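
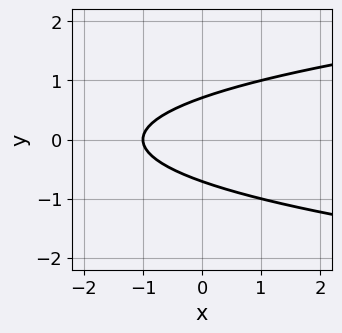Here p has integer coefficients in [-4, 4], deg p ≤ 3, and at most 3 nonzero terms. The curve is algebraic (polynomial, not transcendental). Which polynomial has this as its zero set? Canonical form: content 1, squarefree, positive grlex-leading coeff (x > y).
(a) deg p = 2. A generic line meets the curve in up to 2 points.
(b) Symmetries: it's symmetric under y → −y, forcing even powers of y.
(c) Checking where it meets the axes: one x-axis crossing is at x = -1.
(d) Solving for integer coefficients yields p as stated.

2*y^2 - x - 1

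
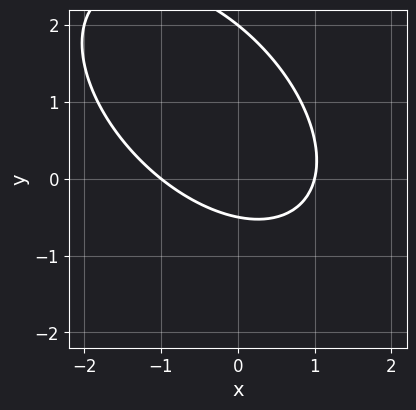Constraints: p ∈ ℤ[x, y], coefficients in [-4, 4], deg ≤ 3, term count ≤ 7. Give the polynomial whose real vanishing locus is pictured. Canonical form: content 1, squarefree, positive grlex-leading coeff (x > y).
First, deg p = 2. The shape is more complex than any degree-1 curve.
Next, against the integer gridlines: the x-axis gridline crossings are at x ∈ {-1, 1}; it meets the y-axis at y = 2 (among the integer gridlines).
Finally, matching integer coefficients to the picture gives p.

2*x^2 + 2*x*y + 2*y^2 - 3*y - 2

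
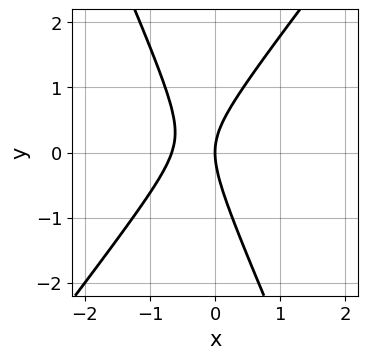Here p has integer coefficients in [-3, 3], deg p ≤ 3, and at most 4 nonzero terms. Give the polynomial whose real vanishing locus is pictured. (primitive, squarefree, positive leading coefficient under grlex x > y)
3*x^2 - x*y - y^2 + 2*x

First, deg p = 2.
Then, from the axis intercepts and sections: it meets the y-axis at y = 0 (among the integer gridlines); it meets the x-axis at x = 0 (among the integer gridlines).
Finally, fitting integer coefficients to these (and the overall shape) gives p.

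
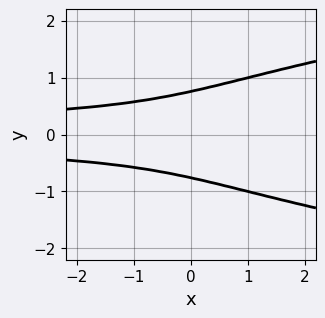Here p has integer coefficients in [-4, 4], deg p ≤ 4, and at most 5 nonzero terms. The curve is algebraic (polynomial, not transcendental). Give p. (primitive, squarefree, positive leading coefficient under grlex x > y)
3*y^4 - 2*x*y^2 - 1

(a) deg p = 4. A generic line meets the curve in up to 4 points.
(b) Symmetries: it's symmetric under y → −y, forcing even powers of y.
(c) From the visible intercepts: the curve avoids every integer x-axis point in the box.
(d) The integer polynomial consistent with all of this is the stated p.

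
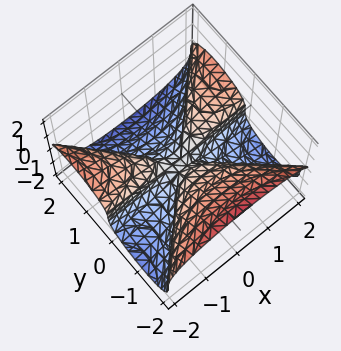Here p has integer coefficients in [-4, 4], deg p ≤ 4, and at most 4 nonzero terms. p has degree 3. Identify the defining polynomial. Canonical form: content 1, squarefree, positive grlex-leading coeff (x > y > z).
x^2*y - y^3 - 3*z^3

1. Degree: the shape is more complex than any degree-2 surface, so deg p = 3.
2. Observable constraints: one y-axis crossing is at y = 0; one z-axis crossing is at z = 0; the visible x-axis segment lies entirely on the surface.
3. Fitting integer coefficients to these (and the overall shape) gives p.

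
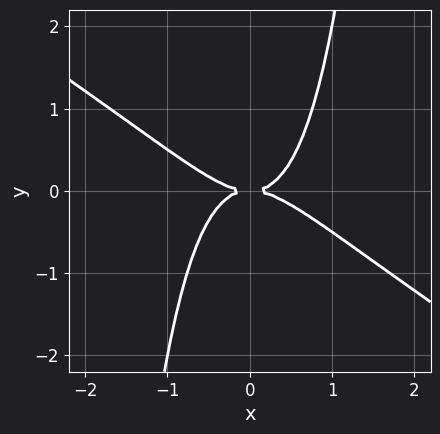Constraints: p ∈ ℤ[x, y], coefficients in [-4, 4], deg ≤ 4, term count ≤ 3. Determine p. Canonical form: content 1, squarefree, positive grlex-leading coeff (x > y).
2*x^4 + 3*x^3*y - 2*y^2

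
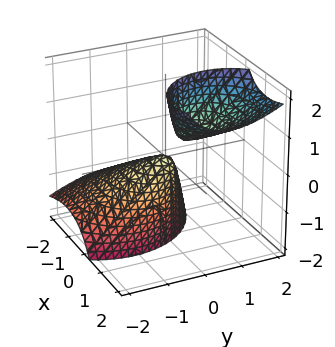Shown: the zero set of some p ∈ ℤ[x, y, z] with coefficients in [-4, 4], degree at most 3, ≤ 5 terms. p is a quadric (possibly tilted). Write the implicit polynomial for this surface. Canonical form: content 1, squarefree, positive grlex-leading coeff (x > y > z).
2*x^2 - 3*x*z + 2*y^2 - 2*y*z + z

First, I count 2 distinct pieces. They look like related sheets of one shape, so recover p as a whole.
Next, degree: no degree-1 surface has this shape, so deg p = 2.
Next, against the integer gridlines: it meets the z-axis at z = 0 (among the integer gridlines); it crosses the x-axis at the gridline x = 0; one y-axis crossing is at y = 0.
Finally, these observations pin down the coefficients.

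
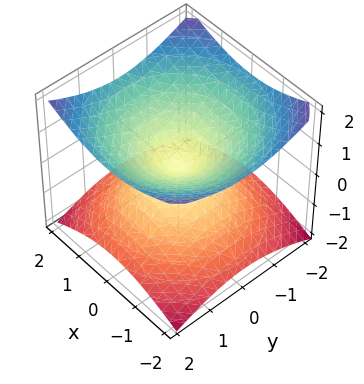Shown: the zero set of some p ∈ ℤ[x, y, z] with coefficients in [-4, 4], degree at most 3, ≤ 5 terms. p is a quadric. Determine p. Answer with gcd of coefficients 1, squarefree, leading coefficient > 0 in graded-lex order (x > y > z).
(a) Degree: two nappes meeting at a single point; a quadric, so deg p = 2.
(b) Symmetries: rotational symmetry about the z-axis ⇒ p depends on x, y only through x² + y²; it's symmetric under z → −z, forcing even powers of z.
(c) Against the integer gridlines: it meets the x-axis at x = 0 (among the integer gridlines); a circular section at z = -1 has radius between 1 and 2; one z-axis crossing is at z = 0.
(d) Solving for integer coefficients yields p as stated.

x^2 + y^2 - 2*z^2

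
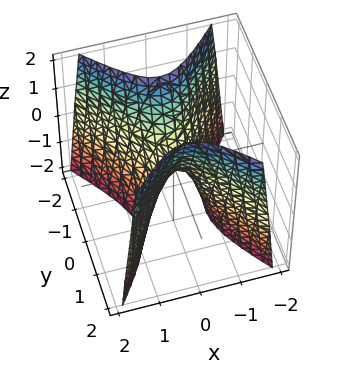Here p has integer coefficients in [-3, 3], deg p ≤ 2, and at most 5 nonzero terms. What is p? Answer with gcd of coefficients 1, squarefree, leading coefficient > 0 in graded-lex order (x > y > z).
3*x^2 - 2*y^2 + z

1. Degree: a hyperbolic paraboloid; a quadric, so deg p = 2.
2. Symmetries: the x ↦ −x reflection is a symmetry, so x appears only in even powers; it's symmetric under y → −y, forcing even powers of y.
3. Against the integer gridlines: it crosses the x-axis at the gridline x = 0; it crosses the z-axis at the gridline z = 0; one y-axis crossing is at y = 0.
4. Fitting integer coefficients to these (and the overall shape) gives p.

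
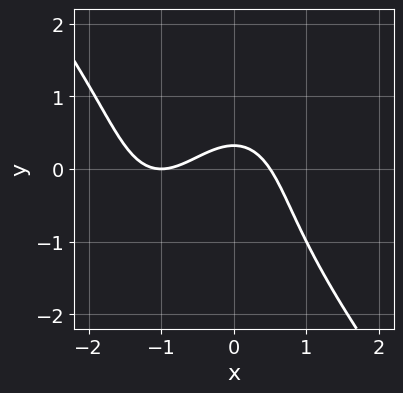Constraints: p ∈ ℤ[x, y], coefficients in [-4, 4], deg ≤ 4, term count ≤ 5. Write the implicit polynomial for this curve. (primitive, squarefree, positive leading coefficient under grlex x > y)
(a) The degree is 3 — the shape is more complex than any degree-2 curve.
(b) Against the integer gridlines: it meets the x-axis at x = -1 (among the integer gridlines).
(c) Fitting integer coefficients to these (and the overall shape) gives p.

2*x^3 + y^3 + 3*x^2 + 3*y - 1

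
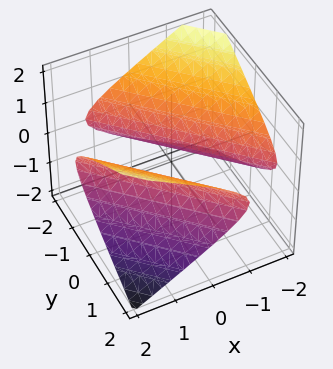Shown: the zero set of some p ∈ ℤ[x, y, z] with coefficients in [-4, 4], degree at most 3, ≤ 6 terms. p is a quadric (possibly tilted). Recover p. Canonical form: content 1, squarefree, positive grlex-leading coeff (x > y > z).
x^2 + 2*x*y + y^2 - 3*z^2 - 1

1. There are 2 components. Treating them together as one polynomial.
2. deg p = 2. A generic line meets the surface in up to 2 points.
3. From the axis intercepts and sections: among the integer gridlines, it crosses the x-axis at x ∈ {-1, 1}; it misses every integer gridline on the z-axis.
4. Fitting integer coefficients to these (and the overall shape) gives p. Check: (0, -1, 0) on the y-axis lies on the surface, and p(0, -1, 0) = 0. ✓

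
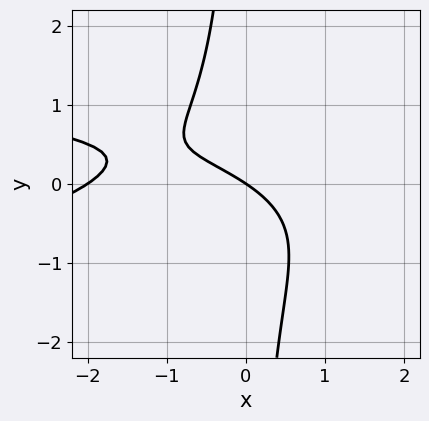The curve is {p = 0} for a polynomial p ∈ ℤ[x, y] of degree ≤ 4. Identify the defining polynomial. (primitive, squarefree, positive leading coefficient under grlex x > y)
3*x*y^2 + x^2 + 2*x + 3*y

(a) The degree is 3 — the shape is more complex than any degree-2 curve.
(b) Checking where it meets the axes: it meets the y-axis at y = 0 (among the integer gridlines); among the integer gridlines, it crosses the x-axis at x ∈ {-2, 0}.
(c) These observations pin down the coefficients.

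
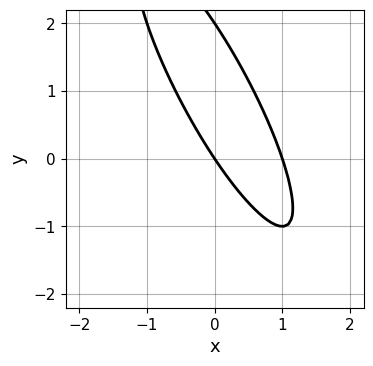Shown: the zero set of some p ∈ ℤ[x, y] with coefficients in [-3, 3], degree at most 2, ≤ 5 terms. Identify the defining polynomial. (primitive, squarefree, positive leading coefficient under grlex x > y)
3*x^2 + 3*x*y + y^2 - 3*x - 2*y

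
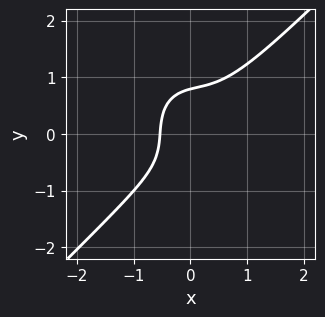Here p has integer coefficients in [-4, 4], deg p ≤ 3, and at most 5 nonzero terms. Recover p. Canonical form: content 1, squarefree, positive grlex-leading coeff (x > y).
3*x^3 - x^2*y - 2*y^3 + x + 1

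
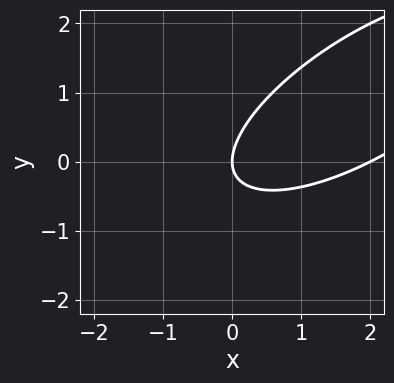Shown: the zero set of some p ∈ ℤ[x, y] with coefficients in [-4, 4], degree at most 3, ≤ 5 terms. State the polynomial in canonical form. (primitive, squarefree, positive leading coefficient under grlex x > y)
x^2 - 2*x*y + 2*y^2 - 2*x

The degree is 2 — a generic line meets the curve in up to 2 points.
From the axis intercepts and sections: the x-axis gridline crossings are at x ∈ {0, 2}; it crosses the y-axis at the gridline y = 0.
Together with the visible shape, these determine p as stated.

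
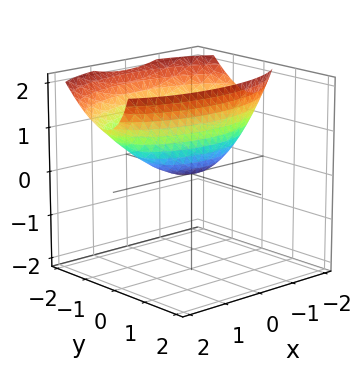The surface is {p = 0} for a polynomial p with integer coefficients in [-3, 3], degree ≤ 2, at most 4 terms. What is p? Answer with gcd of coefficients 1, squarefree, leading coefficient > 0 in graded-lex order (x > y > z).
x^2 + 3*y^2 + 2*y*z - 3*z

1. Degree: no degree-1 surface has this shape, so deg p = 2.
2. Observable constraints: one x-axis crossing is at x = 0; it crosses the y-axis at the gridline y = 0; it crosses the z-axis at the gridline z = 0.
3. Putting this together gives p.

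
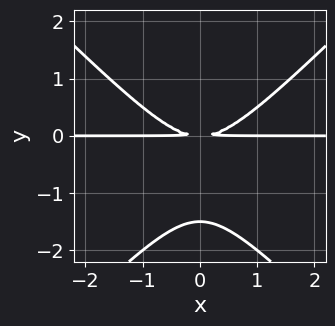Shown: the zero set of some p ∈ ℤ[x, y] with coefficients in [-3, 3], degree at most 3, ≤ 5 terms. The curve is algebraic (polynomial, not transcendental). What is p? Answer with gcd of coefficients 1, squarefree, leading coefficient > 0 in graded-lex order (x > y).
2*x^2*y - 2*y^3 - 3*y^2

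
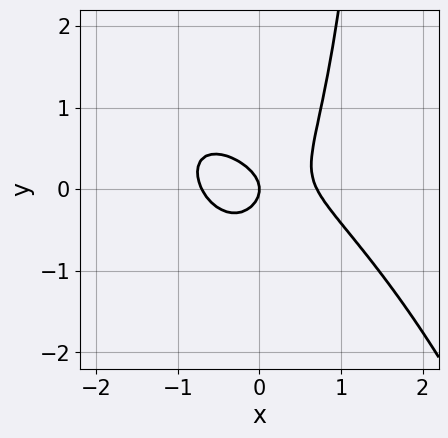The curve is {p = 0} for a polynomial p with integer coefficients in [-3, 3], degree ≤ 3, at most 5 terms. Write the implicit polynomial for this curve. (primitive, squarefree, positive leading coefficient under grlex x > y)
First, degree: the shape is more complex than any degree-2 curve, so deg p = 3.
Then, against the integer gridlines: it meets the y-axis at y = 0 (among the integer gridlines); it crosses the x-axis at the gridline x = 0.
Finally, solving for integer coefficients yields p as stated.

2*x^3 + 2*x^2*y + x*y^2 - 2*y^2 - x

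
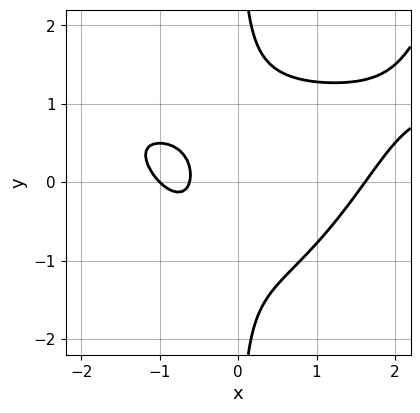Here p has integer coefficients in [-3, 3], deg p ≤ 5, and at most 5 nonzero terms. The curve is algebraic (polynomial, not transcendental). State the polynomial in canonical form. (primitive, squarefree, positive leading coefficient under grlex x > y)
x^3*y - x^3 - 2*x*y^2 + 2*x + 1

1. The degree is 4 — a generic line meets the curve in up to 4 points.
2. Against the integer gridlines: it meets the x-axis at x = -1 (among the integer gridlines); the curve avoids every integer y-axis point in the box.
3. Together with the visible shape, these determine p as stated.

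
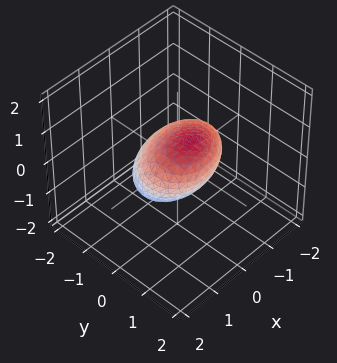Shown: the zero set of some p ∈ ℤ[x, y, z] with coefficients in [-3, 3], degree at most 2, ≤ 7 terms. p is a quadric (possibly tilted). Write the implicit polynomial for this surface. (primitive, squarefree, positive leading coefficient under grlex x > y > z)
(a) deg p = 2. The shape is more complex than any degree-1 surface.
(b) Against the integer gridlines: among the integer gridlines, it crosses the z-axis at z ∈ {-1, 1}; among the integer gridlines, it crosses the y-axis at y ∈ {-1, 1}.
(c) Putting this together gives p.

2*x^2 - x*y + 3*y^2 - 3*y*z + 3*z^2 - 3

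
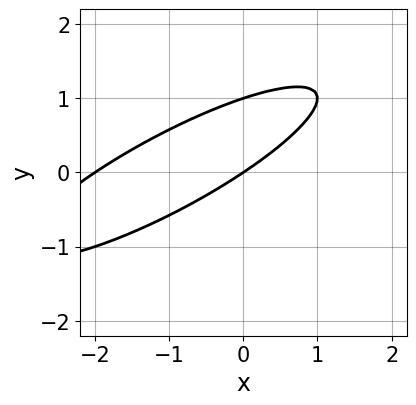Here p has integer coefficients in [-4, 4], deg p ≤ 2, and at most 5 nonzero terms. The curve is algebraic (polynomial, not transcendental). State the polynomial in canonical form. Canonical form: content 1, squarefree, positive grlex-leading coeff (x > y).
x^2 - 3*x*y + 3*y^2 + 2*x - 3*y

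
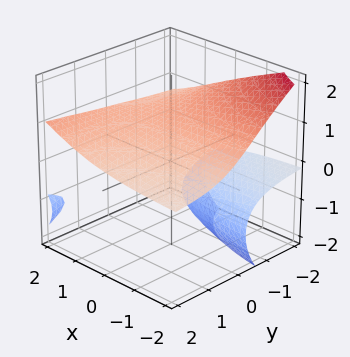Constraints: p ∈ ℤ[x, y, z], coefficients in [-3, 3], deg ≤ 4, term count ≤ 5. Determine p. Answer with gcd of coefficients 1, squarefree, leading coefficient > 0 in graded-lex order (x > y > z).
2*x*y*z - 2*z^3 - 3*y*z - 3*z^2 + 3

(a) The picture has 3 separate pieces. They look like related sheets of one shape, so recover p as a whole.
(b) The degree is 3 — a generic line meets the surface in up to 3 points.
(c) Reading off the gridlines: the surface avoids every integer y-axis point in the box; it misses every integer gridline on the x-axis.
(d) Fitting integer coefficients to these (and the overall shape) gives p.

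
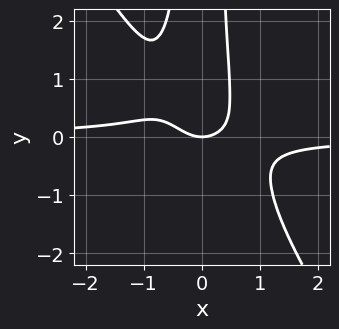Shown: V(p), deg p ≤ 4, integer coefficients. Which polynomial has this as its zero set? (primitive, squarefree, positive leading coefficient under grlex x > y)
3*x^3*y + 2*x^2*y^2 + x^2 - y

deg p = 4. A generic line meets the curve in up to 4 points.
From the visible intercepts: it crosses the x-axis at the gridline x = 0; one y-axis crossing is at y = 0.
Assembling these constraints gives the stated polynomial.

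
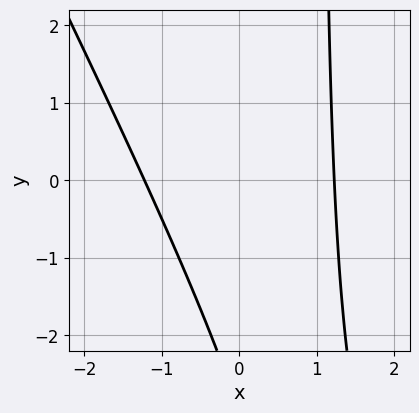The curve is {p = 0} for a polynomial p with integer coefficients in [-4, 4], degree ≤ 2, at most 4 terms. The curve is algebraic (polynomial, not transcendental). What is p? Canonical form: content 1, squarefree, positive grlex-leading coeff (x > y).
2*x^2 + x*y - y - 3

(a) deg p = 2. No degree-1 curve has this shape.
(b) Checking where it meets the axes: no y-intercept at any integer in the box.
(c) These observations pin down the coefficients.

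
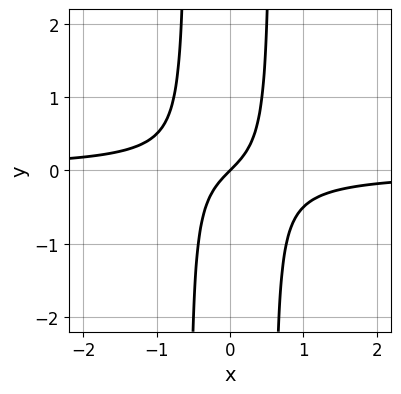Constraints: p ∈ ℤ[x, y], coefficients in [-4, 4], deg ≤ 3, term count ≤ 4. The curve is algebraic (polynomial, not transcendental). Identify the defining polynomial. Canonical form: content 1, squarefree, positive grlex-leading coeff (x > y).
3*x^2*y + x - y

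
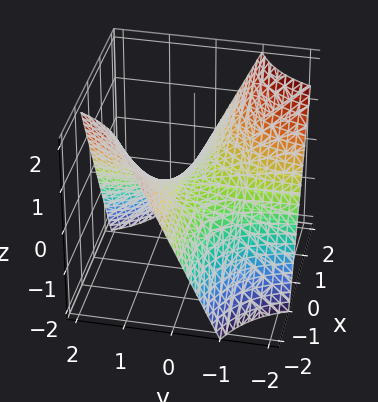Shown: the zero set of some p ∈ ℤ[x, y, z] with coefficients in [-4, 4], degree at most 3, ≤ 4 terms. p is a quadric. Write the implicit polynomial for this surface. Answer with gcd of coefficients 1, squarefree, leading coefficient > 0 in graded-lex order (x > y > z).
x*y + z

First, the degree is 2 — a hyperbolic paraboloid; a quadric.
Then, from the axis intercepts and sections: one z-axis crossing is at z = 0; the visible x-axis segment lies entirely on the surface; every point of the y-axis in the box is on the surface.
Finally, putting this together gives p.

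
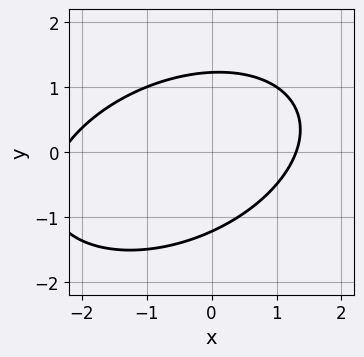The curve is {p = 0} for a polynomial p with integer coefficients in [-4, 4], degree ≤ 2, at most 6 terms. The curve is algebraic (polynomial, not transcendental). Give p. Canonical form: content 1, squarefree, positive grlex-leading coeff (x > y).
Degree: the shape is more complex than any degree-1 curve, so deg p = 2.
Matching integer coefficients to the picture gives p.

x^2 - x*y + 2*y^2 + x - 3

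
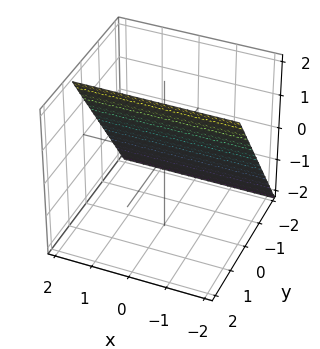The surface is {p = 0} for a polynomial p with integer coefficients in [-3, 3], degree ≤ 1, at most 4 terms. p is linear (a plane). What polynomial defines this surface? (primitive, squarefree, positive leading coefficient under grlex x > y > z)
3*y - 2*z + 2

1. The degree is 1 — the surface is flat (a plane).
2. Observable constraints: it misses every integer gridline on the x-axis; it crosses the z-axis at the gridline z = 1.
3. Solving for integer coefficients yields p as stated.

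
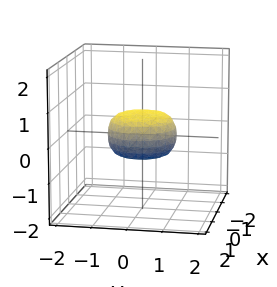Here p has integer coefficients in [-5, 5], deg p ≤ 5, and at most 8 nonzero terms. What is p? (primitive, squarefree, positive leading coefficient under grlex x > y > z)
First, the degree is 4 — a generic line meets the surface in up to 4 points.
Next, symmetries: rotational symmetry about the z-axis ⇒ p depends on x, y only through x² + y².
Then, reading off the gridlines: among the integer gridlines, it crosses the x-axis at x ∈ {-1, 1}; the y-axis gridline crossings are at y ∈ {-1, 1}; a circular section at z = 0 has radius exactly 1.
Finally, putting this together gives p.

2*x^4 + 4*x^2*y^2 + 2*y^4 - x^2 - y^2 + 3*z^2 - 1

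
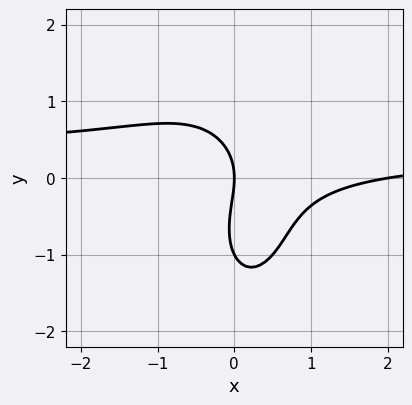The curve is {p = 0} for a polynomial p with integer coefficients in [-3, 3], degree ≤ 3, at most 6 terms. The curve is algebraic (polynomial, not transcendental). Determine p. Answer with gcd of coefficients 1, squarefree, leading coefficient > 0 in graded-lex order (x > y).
3*x^2*y + y^3 - x^2 + y^2 + 2*x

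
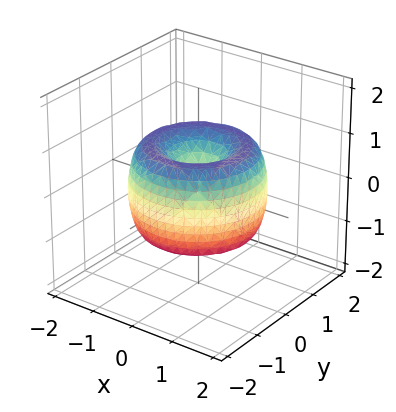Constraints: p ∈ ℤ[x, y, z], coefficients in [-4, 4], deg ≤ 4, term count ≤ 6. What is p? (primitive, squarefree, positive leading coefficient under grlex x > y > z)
First, degree: a generic line meets the surface in up to 4 points, so deg p = 4.
Then, symmetries: rotational symmetry about the z-axis ⇒ p depends on x, y only through x² + y².
Then, against the integer gridlines: a circular section at z = 0 has radius between 1 and 2; it crosses the y-axis at the gridline y = 0; one x-axis crossing is at x = 0.
Finally, the integer polynomial consistent with all of this is the stated p.

x^4 + 2*x^2*y^2 + y^4 - 2*x^2 - 2*y^2 + z^2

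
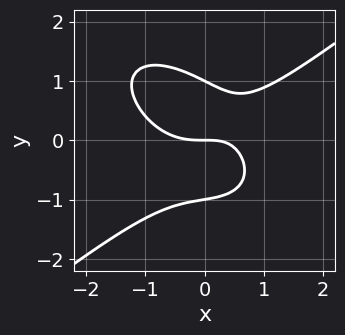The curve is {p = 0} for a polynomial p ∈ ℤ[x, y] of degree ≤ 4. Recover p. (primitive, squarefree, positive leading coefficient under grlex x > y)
First, the degree is 3 — no degree-2 curve has this shape.
Next, from the axis intercepts and sections: it crosses the x-axis at the gridline x = 0; among the integer gridlines, it crosses the y-axis at y ∈ {-1, 0, 1}.
Finally, the integer polynomial consistent with all of this is the stated p.

2*x^3 - x*y^2 - 3*y^3 - 2*x*y + 3*y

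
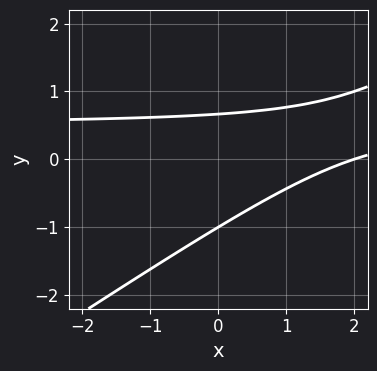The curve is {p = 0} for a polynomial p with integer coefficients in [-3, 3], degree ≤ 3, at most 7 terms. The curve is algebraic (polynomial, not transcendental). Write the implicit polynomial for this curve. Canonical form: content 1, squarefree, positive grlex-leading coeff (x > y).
1. The degree is 2 — no degree-1 curve has this shape.
2. Checking where it meets the axes: it meets the x-axis at x = 2 (among the integer gridlines); one y-axis crossing is at y = -1.
3. Matching integer coefficients to the picture gives p.

2*x*y - 3*y^2 - x - y + 2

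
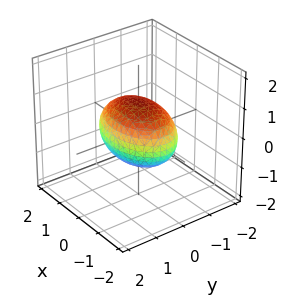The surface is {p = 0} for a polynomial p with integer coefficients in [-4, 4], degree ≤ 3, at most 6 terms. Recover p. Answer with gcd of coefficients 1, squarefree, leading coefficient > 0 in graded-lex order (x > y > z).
x^2 + 2*y^2 + 2*z^2 - 2

1. The degree is 2 — a closed, bounded, convex surface; a quadric.
2. Symmetries: the z ↦ −z reflection is a symmetry, so z appears only in even powers; it's symmetric under x → −x, forcing even powers of x; the y ↦ −y reflection is a symmetry, so y appears only in even powers.
3. Reading off the gridlines: the y-axis gridline crossings are at y ∈ {-1, 1}; among the integer gridlines, it crosses the z-axis at z ∈ {-1, 1}.
4. The integer polynomial consistent with all of this is the stated p.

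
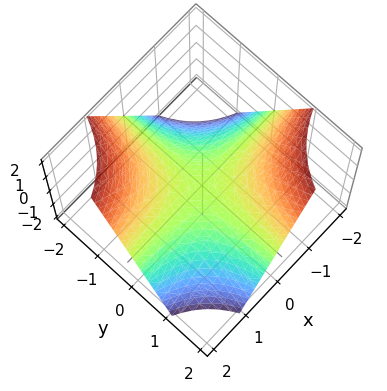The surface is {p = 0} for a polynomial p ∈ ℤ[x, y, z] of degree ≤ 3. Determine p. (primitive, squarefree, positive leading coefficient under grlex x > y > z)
First, deg p = 2.
Next, checking where it meets the axes: every point of the x-axis in the box is on the surface; it meets the z-axis at z = 0 (among the integer gridlines).
Finally, matching integer coefficients to the picture gives p.

x*y + z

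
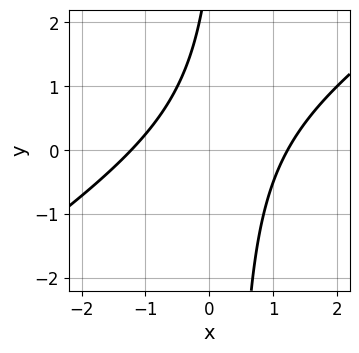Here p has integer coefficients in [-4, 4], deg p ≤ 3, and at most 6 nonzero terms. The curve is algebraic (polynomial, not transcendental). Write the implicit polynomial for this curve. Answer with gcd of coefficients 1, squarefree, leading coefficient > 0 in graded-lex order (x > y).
Degree: the shape is more complex than any degree-1 curve, so deg p = 2.
From the visible intercepts: the curve avoids every integer y-axis point in the box.
Putting this together gives p.

2*x^2 - 3*x*y + y - 3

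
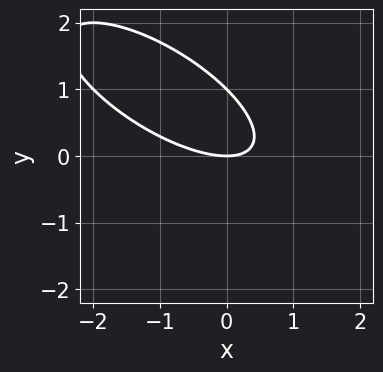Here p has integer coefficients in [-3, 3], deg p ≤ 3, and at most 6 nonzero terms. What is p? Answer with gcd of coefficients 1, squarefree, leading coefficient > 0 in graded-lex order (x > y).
1. Degree: no degree-1 curve has this shape, so deg p = 2.
2. Reading off the gridlines: it meets the x-axis at x = 0 (among the integer gridlines); among the integer gridlines, it crosses the y-axis at y ∈ {0, 1}.
3. Assembling these constraints gives the stated polynomial.

x^2 + 2*x*y + 2*y^2 - 2*y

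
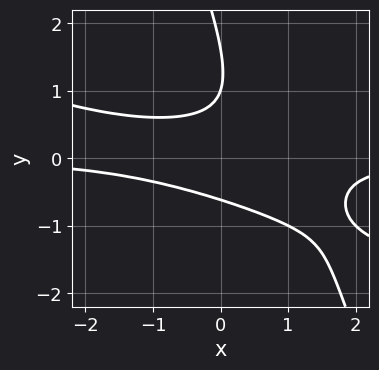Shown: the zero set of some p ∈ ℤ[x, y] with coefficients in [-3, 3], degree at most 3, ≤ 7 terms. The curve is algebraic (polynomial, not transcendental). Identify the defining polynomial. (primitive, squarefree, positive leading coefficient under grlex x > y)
First, the degree is 3 — a generic line meets the curve in up to 3 points.
Then, reading off the gridlines: no x-intercept at any integer in the box; it meets the y-axis at y = 1 (among the integer gridlines).
Finally, assembling these constraints gives the stated polynomial.

x^2*y + 3*x*y^2 + y^3 - 2*y^2 + 1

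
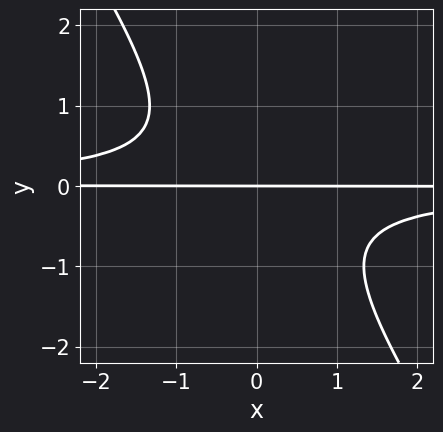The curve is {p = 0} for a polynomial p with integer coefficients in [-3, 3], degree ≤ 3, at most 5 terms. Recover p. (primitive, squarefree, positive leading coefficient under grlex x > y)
3*x*y^2 + 2*y^3 + 2*y

First, degree: the shape is more complex than any degree-2 curve, so deg p = 3.
Then, from the visible intercepts: it crosses the y-axis at the gridline y = 0; every point of the x-axis in the box is on the curve.
Finally, these observations pin down the coefficients.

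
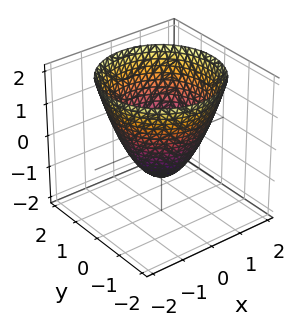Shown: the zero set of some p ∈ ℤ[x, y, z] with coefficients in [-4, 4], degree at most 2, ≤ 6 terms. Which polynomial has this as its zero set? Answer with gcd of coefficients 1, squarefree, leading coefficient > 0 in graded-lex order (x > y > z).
First, deg p = 2. A generic line meets the surface in up to 2 points.
Next, symmetries: rotational symmetry about the z-axis ⇒ p depends on x, y only through x² + y².
Then, against the integer gridlines: it meets the z-axis at z = -1 (among the integer gridlines); a circular section at z = 1 has radius between 1 and 2.
Finally, putting this together gives p. Check: (1, 0, 0) on the x-axis lies on the surface, and p(1, 0, 0) = 0. ✓

x^2 + y^2 - z - 1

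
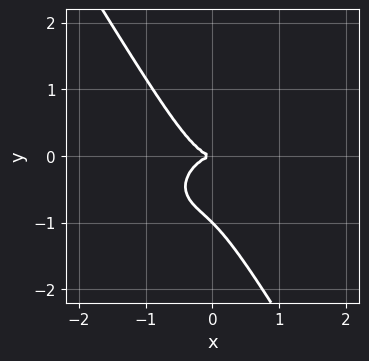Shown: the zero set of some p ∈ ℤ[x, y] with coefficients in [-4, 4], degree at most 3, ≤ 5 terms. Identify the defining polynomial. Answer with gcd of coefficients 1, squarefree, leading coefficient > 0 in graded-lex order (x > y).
2*x^3 - x^2*y + 2*x*y^2 + 2*y^3 + 2*y^2

(a) The degree is 3 — no degree-2 curve has this shape.
(b) From the visible intercepts: among the integer gridlines, it crosses the y-axis at y ∈ {-1, 0}; it crosses the x-axis at the gridline x = 0.
(c) Matching integer coefficients to the picture gives p.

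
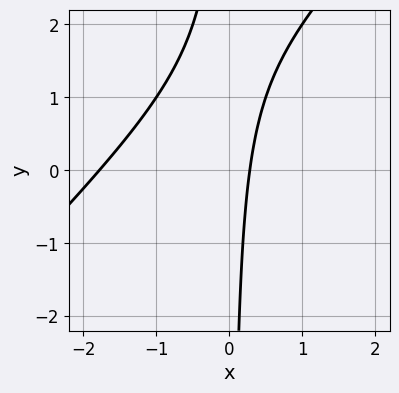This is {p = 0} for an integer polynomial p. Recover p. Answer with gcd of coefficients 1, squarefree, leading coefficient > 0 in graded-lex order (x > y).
deg p = 2. No degree-1 curve has this shape.
Checking where it meets the axes: it misses every integer gridline on the y-axis.
Matching integer coefficients to the picture gives p.

2*x^2 - 2*x*y + 3*x - 1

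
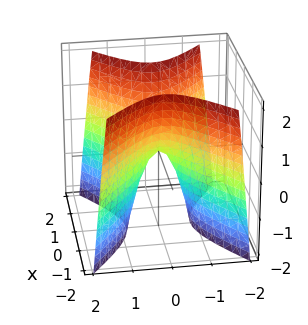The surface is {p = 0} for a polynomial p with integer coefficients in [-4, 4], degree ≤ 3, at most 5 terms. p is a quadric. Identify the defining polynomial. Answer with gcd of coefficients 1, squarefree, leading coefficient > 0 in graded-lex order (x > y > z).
1. The degree is 2 — a hyperbolic paraboloid; a quadric.
2. Symmetries: the x ↦ −x reflection is a symmetry, so x appears only in even powers; the y ↦ −y reflection is a symmetry, so y appears only in even powers.
3. From the axis intercepts and sections: it meets the z-axis at z = 0 (among the integer gridlines); it crosses the y-axis at the gridline y = 0; one x-axis crossing is at x = 0.
4. Solving for integer coefficients yields p as stated.

2*x^2 - 3*y^2 - z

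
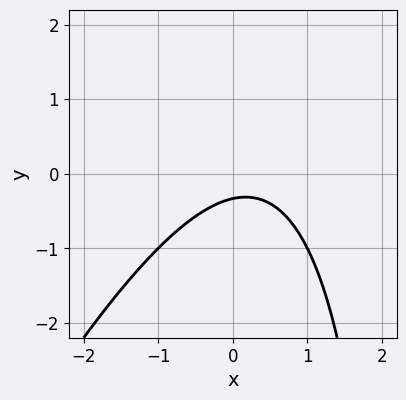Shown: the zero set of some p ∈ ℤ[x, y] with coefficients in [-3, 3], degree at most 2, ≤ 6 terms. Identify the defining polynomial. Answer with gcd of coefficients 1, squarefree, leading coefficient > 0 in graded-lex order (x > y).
2*x^2 - x*y - x + 3*y + 1

(a) Degree: a generic line meets the curve in up to 2 points, so deg p = 2.
(b) From the axis intercepts and sections: no x-intercept at any integer in the box.
(c) Matching integer coefficients to the picture gives p.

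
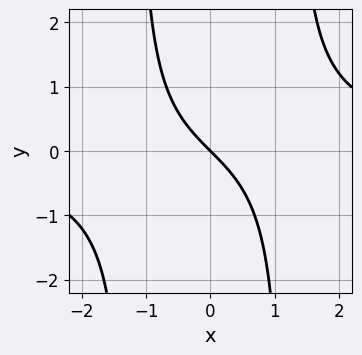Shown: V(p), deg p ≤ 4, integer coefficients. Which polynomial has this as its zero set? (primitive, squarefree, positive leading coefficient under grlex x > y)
Degree: the shape is more complex than any degree-2 curve, so deg p = 3.
Checking where it meets the axes: one x-axis crossing is at x = 0; one y-axis crossing is at y = 0.
Fitting integer coefficients to these (and the overall shape) gives p.

2*x^2*y - 3*x - 3*y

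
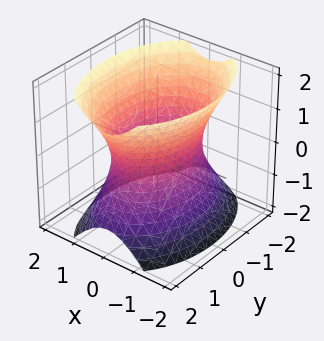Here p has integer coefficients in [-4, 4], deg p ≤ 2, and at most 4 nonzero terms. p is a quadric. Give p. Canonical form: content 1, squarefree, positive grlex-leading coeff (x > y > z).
deg p = 2. An hourglass — one-sheet hyperboloid; a quadric.
Symmetries: mirror symmetry x ↦ −x ⇒ only even powers of x; it's symmetric under y → −y, forcing even powers of y; the z ↦ −z reflection is a symmetry, so z appears only in even powers.
Reading off the gridlines: it misses every integer gridline on the z-axis; the x-axis gridline crossings are at x ∈ {-1, 1}.
The integer polynomial consistent with all of this is the stated p.

2*x^2 + y^2 - z^2 - 2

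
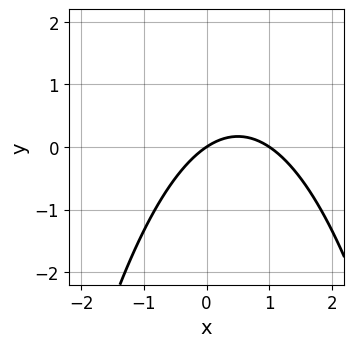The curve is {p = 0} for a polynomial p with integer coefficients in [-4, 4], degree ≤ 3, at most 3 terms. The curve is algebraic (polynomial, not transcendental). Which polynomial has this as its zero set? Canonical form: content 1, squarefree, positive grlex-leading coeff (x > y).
2*x^2 - 2*x + 3*y

The degree is 2 — no degree-1 curve has this shape.
From the visible intercepts: it meets the y-axis at y = 0 (among the integer gridlines); the x-axis gridline crossings are at x ∈ {0, 1}.
The integer polynomial consistent with all of this is the stated p.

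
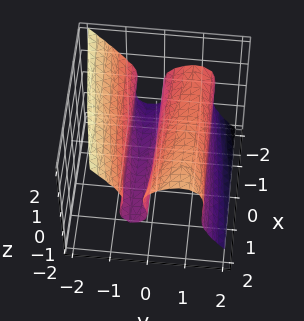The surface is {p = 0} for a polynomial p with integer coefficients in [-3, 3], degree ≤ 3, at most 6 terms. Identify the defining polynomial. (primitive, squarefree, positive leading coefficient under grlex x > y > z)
x*z^2 - 3*y^3 - 2*z^3 + 2*y^2 + 3*y

deg p = 3. The shape is more complex than any degree-2 surface.
From the visible intercepts: every point of the x-axis in the box is on the surface; it meets the y-axis at y = 0 (among the integer gridlines); it crosses the z-axis at the gridline z = 0.
The integer polynomial consistent with all of this is the stated p.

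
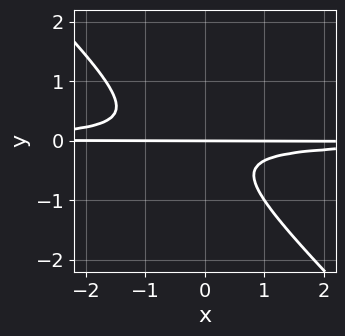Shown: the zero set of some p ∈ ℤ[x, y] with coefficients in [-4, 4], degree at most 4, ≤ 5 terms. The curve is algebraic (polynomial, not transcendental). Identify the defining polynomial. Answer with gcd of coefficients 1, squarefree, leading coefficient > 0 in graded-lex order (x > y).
First, deg p = 3.
Next, against the integer gridlines: it meets the y-axis at y = 0 (among the integer gridlines); the visible x-axis segment lies entirely on the curve.
Finally, assembling these constraints gives the stated polynomial.

3*x*y^2 + 3*y^3 + y^2 + y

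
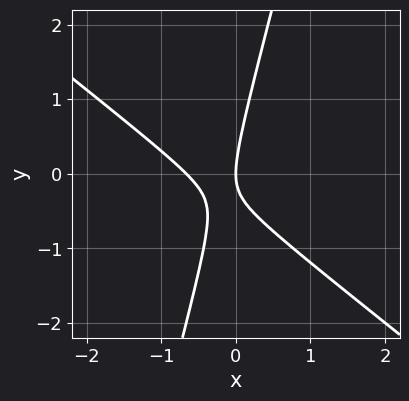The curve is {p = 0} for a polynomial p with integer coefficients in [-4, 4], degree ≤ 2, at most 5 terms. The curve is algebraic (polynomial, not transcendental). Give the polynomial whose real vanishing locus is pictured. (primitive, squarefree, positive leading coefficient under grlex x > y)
(a) The degree is 2 — a generic line meets the curve in up to 2 points.
(b) Against the integer gridlines: it crosses the y-axis at the gridline y = 0; it crosses the x-axis at the gridline x = 0.
(c) Together with the visible shape, these determine p as stated.

3*x^2 + 3*x*y - y^2 + 2*x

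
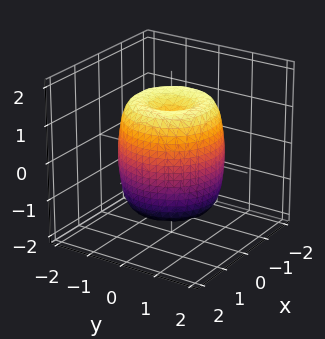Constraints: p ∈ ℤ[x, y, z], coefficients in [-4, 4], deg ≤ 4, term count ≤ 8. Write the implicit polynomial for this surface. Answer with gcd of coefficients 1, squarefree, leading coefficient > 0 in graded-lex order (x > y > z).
1. deg p = 4. The shape is more complex than any degree-3 surface.
2. Symmetries: rotational symmetry about the z-axis ⇒ p depends on x, y only through x² + y².
3. From the visible intercepts: a circular section at z = 0 has radius between 1 and 2; the z-axis gridline crossings are at z ∈ {-1, 1}.
4. Solving for integer coefficients yields p as stated.

2*x^4 + 4*x^2*y^2 + 2*y^4 - 3*x^2 - 3*y^2 + z^2 - 1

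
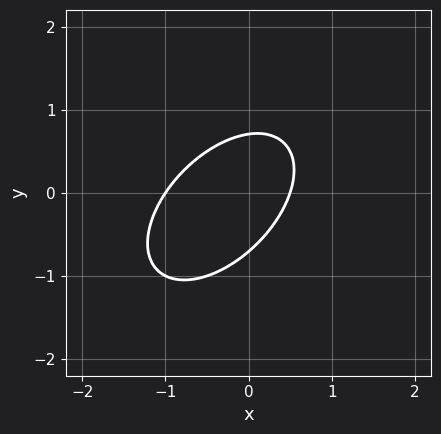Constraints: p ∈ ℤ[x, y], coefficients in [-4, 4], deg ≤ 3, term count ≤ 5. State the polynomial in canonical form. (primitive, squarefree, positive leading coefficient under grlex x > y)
First, deg p = 2. A generic line meets the curve in up to 2 points.
Next, from the axis intercepts and sections: one x-axis crossing is at x = -1.
Finally, the integer polynomial consistent with all of this is the stated p.

2*x^2 - 2*x*y + 2*y^2 + x - 1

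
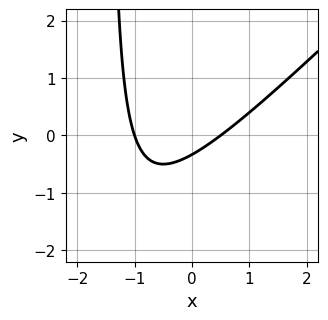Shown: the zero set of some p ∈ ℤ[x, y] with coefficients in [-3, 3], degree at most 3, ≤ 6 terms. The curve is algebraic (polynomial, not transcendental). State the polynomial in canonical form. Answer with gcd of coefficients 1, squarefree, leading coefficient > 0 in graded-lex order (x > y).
First, the degree is 2 — a generic line meets the curve in up to 2 points.
Next, checking where it meets the axes: one x-axis crossing is at x = -1.
Finally, assembling these constraints gives the stated polynomial.

2*x^2 - 2*x*y + x - 3*y - 1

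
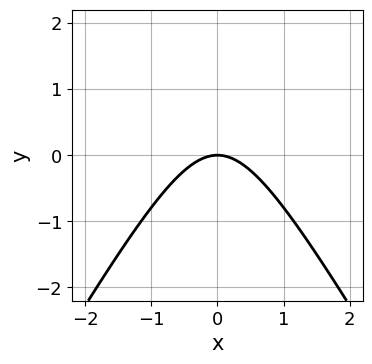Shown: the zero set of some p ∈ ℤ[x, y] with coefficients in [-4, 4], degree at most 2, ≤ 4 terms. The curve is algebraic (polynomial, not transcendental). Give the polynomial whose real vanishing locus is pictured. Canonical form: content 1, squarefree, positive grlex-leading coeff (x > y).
(a) The degree is 2 — no degree-1 curve has this shape.
(b) Symmetries: it's symmetric under x → −x, forcing even powers of x.
(c) Checking where it meets the axes: it meets the y-axis at y = 0 (among the integer gridlines); one x-axis crossing is at x = 0.
(d) Matching integer coefficients to the picture gives p.

3*x^2 - y^2 + 3*y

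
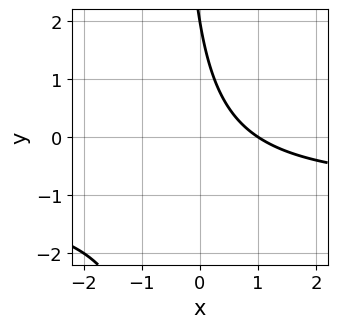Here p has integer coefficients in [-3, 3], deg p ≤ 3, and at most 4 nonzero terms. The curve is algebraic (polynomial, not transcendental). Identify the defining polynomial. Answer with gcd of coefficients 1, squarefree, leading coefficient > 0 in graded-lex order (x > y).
Degree: the shape is more complex than any degree-1 curve, so deg p = 2.
Against the integer gridlines: it meets the x-axis at x = 1 (among the integer gridlines); it meets the y-axis at y = 2 (among the integer gridlines).
Together with the visible shape, these determine p as stated.

2*x*y + 2*x + y - 2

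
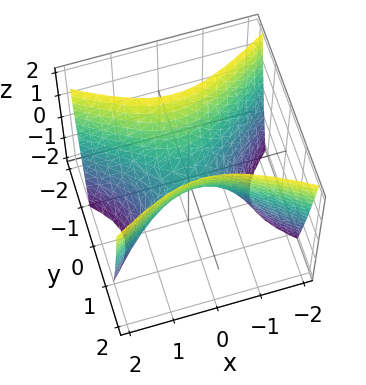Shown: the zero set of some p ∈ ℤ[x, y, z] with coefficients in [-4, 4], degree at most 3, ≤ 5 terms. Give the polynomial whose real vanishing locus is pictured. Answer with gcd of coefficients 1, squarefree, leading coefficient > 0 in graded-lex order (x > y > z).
(a) deg p = 2. A saddle surface; a quadric.
(b) Symmetries: mirror symmetry x ↦ −x ⇒ only even powers of x; it's symmetric under y → −y, forcing even powers of y.
(c) From the visible intercepts: one y-axis crossing is at y = 0; one z-axis crossing is at z = 0.
(d) The integer polynomial consistent with all of this is the stated p.

x^2 - 2*y^2 + z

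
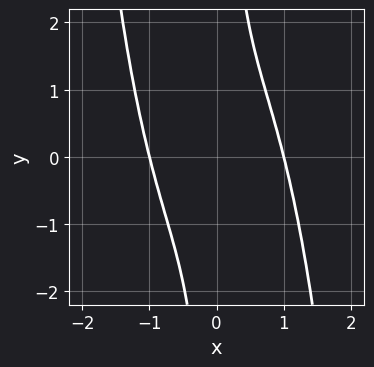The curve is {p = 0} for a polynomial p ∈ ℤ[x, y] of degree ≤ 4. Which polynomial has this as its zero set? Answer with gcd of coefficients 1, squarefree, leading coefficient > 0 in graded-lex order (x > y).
Degree: a generic line meets the curve in up to 4 points, so deg p = 4.
Checking where it meets the axes: the curve avoids every integer y-axis point in the box; the x-axis gridline crossings are at x ∈ {-1, 1}.
Together with the visible shape, these determine p as stated.

x^4 + x*y - 1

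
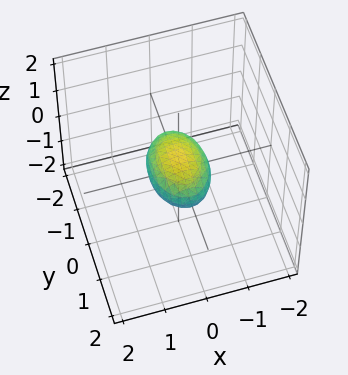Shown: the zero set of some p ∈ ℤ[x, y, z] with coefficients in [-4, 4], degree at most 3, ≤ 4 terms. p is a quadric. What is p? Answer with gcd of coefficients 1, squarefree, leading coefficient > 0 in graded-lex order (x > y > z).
2*x^2 + y^2 + 3*z^2 - 1

(a) deg p = 2. A closed, bounded, convex surface; a quadric.
(b) Symmetries: mirror symmetry x ↦ −x ⇒ only even powers of x; it's symmetric under y → −y, forcing even powers of y; it's symmetric under z → −z, forcing even powers of z.
(c) Reading off the gridlines: the y-axis gridline crossings are at y ∈ {-1, 1}.
(d) Assembling these constraints gives the stated polynomial.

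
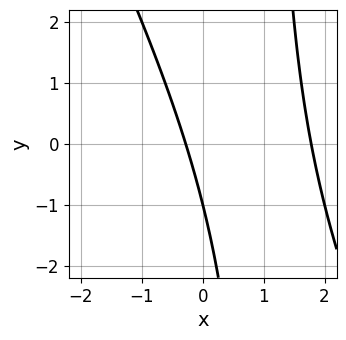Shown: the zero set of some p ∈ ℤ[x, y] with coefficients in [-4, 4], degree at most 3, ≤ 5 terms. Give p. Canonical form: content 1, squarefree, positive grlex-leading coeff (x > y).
deg p = 2. No degree-1 curve has this shape.
Reading off the gridlines: it meets the y-axis at y = -1 (among the integer gridlines).
Together with the visible shape, these determine p as stated.

2*x^2 + x*y - 3*x - y - 1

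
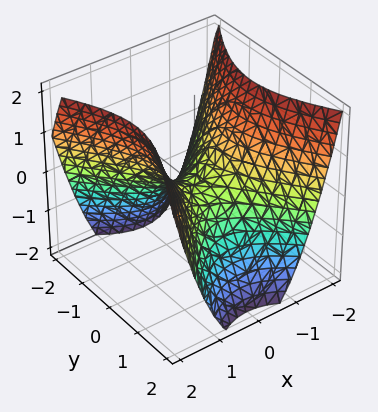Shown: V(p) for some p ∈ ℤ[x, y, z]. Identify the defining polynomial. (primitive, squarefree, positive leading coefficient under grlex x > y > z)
3*x^2 - 2*y^2 - 3*z

1. Degree: a saddle surface; a quadric, so deg p = 2.
2. Symmetries: mirror symmetry x ↦ −x ⇒ only even powers of x; the y ↦ −y reflection is a symmetry, so y appears only in even powers.
3. Observable constraints: one x-axis crossing is at x = 0; it crosses the y-axis at the gridline y = 0; it crosses the z-axis at the gridline z = 0.
4. These observations pin down the coefficients.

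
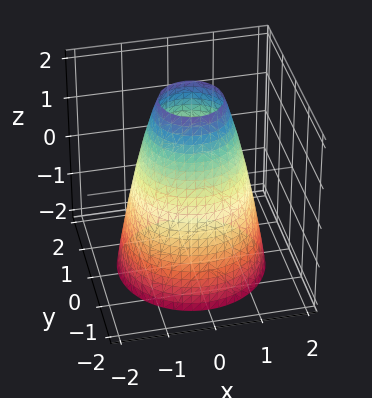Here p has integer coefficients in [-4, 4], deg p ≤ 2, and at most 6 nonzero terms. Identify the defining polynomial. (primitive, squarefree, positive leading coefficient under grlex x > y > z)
2*x^2 + 2*y^2 + z - 3

First, degree: a generic line meets the surface in up to 2 points, so deg p = 2.
Next, symmetries: the z-axis is an axis of rotation, so x and y enter only as x² + y².
Then, against the integer gridlines: a circular section at z = 2 has radius between 0 and 1; the surface avoids every integer z-axis point in the box.
Finally, together with the visible shape, these determine p as stated.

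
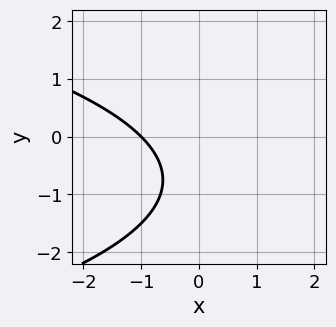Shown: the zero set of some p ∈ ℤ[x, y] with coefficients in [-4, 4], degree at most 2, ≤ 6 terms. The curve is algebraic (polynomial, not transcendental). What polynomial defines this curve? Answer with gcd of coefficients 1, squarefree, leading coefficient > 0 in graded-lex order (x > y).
2*y^2 + 3*x + 3*y + 3

deg p = 2. No degree-1 curve has this shape.
Checking where it meets the axes: the curve avoids every integer y-axis point in the box; it meets the x-axis at x = -1 (among the integer gridlines).
Fitting integer coefficients to these (and the overall shape) gives p.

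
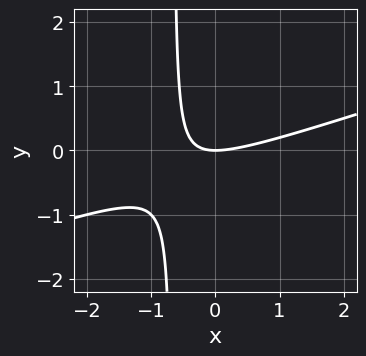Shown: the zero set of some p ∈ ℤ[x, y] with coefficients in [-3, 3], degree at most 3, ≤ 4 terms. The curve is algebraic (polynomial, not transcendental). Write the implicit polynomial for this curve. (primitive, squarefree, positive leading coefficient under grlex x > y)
(a) Degree: the shape is more complex than any degree-1 curve, so deg p = 2.
(b) From the visible intercepts: it crosses the x-axis at the gridline x = 0; it meets the y-axis at y = 0 (among the integer gridlines).
(c) Assembling these constraints gives the stated polynomial.

x^2 - 3*x*y - 2*y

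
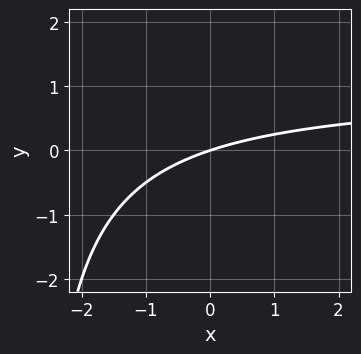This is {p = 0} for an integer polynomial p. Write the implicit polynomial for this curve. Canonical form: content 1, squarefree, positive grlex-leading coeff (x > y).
x*y - x + 3*y

The degree is 2 — the shape is more complex than any degree-1 curve.
Observable constraints: one y-axis crossing is at y = 0; it crosses the x-axis at the gridline x = 0.
These observations pin down the coefficients.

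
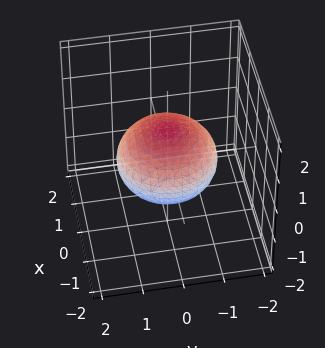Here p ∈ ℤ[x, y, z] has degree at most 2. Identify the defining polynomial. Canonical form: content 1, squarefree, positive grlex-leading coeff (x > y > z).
(a) deg p = 2. Bounded and convex; a quadric.
(b) Symmetries: rotational symmetry about the z-axis ⇒ p depends on x, y only through x² + y²; it's symmetric under z → −z, forcing even powers of z.
(c) Against the integer gridlines: among the integer gridlines, it crosses the z-axis at z ∈ {-1, 1}; a circular section at z = 0 has radius between 1 and 2.
(d) Putting this together gives p.

2*x^2 + 2*y^2 + 3*z^2 - 3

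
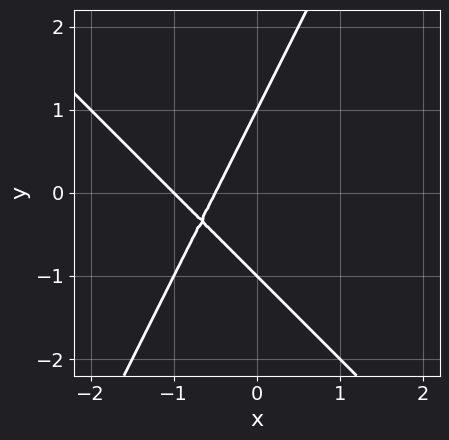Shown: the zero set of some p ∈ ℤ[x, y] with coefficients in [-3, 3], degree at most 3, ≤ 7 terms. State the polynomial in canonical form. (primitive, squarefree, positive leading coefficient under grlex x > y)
(a) Degree: a generic line meets the curve in up to 2 points, so deg p = 2.
(b) Reading off the gridlines: it meets the x-axis at x = -1 (among the integer gridlines); the y-axis gridline crossings are at y ∈ {-1, 1}.
(c) Assembling these constraints gives the stated polynomial.

2*x^2 + x*y - y^2 + 3*x + 1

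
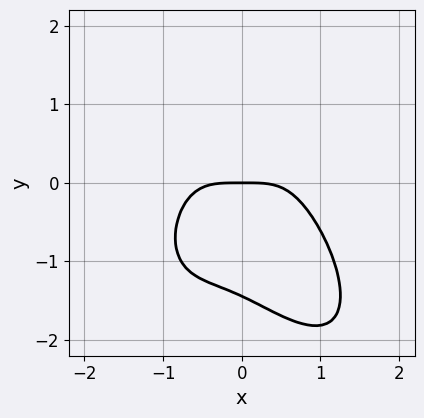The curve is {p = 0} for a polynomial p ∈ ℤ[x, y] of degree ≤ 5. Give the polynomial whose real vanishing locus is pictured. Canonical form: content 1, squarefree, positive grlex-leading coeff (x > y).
3*x^4 + y^4 + x^2*y - 2*x*y^2 + 3*y

(a) The degree is 4 — a generic line meets the curve in up to 4 points.
(b) From the axis intercepts and sections: it crosses the y-axis at the gridline y = 0; one x-axis crossing is at x = 0.
(c) Matching integer coefficients to the picture gives p.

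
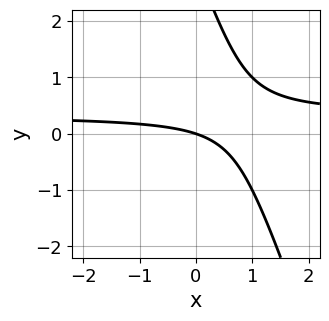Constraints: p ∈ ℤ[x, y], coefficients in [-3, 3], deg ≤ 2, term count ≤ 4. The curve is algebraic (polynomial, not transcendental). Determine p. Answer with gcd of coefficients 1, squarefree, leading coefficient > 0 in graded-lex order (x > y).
3*x*y + y^2 - x - 3*y

(a) Degree: no degree-1 curve has this shape, so deg p = 2.
(b) Observable constraints: it meets the y-axis at y = 0 (among the integer gridlines); one x-axis crossing is at x = 0.
(c) Fitting integer coefficients to these (and the overall shape) gives p.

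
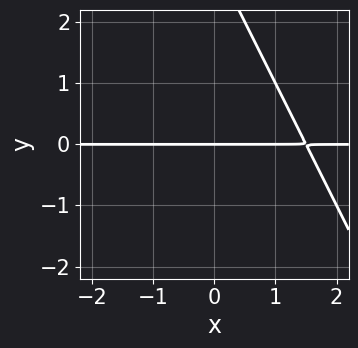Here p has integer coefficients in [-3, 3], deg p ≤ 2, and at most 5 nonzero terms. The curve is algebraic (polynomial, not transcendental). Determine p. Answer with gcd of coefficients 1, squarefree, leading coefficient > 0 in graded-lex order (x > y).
2*x*y + y^2 - 3*y

1. Degree: no degree-1 curve has this shape, so deg p = 2.
2. From the visible intercepts: every point of the x-axis in the box is on the curve; one y-axis crossing is at y = 0.
3. Solving for integer coefficients yields p as stated.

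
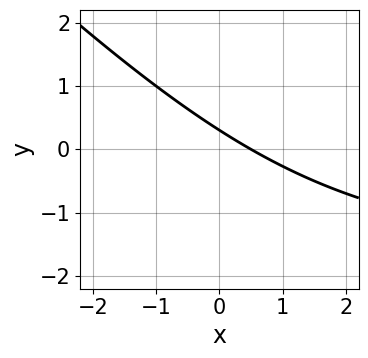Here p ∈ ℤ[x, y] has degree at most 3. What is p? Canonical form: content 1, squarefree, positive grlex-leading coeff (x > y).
First, degree: a generic line meets the curve in up to 2 points, so deg p = 2.
Finally, putting this together gives p.

x*y + y^2 + 2*x + 3*y - 1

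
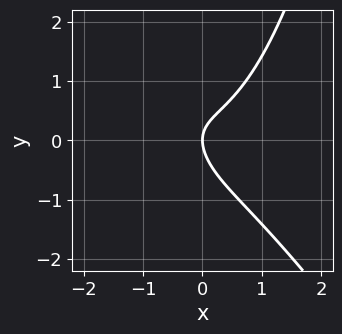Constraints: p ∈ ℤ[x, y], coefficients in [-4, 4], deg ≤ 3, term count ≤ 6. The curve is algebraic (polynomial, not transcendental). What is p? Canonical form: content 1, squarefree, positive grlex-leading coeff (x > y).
The degree is 3 — a generic line meets the curve in up to 3 points.
Observable constraints: it meets the x-axis at x = 0 (among the integer gridlines); it meets the y-axis at y = 0 (among the integer gridlines).
Putting this together gives p.

3*x^3 + 2*x^2*y - 2*x*y - 3*y^2 + 3*x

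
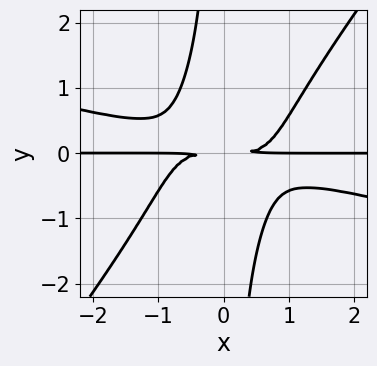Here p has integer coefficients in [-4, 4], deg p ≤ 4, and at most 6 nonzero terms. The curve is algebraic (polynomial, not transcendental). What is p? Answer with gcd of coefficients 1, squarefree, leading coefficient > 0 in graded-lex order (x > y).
1. deg p = 4.
2. Checking where it meets the axes: the visible x-axis segment lies entirely on the curve.
3. These observations pin down the coefficients.

x^3*y + 3*x^2*y^2 - 3*x*y^3 - 3*y^2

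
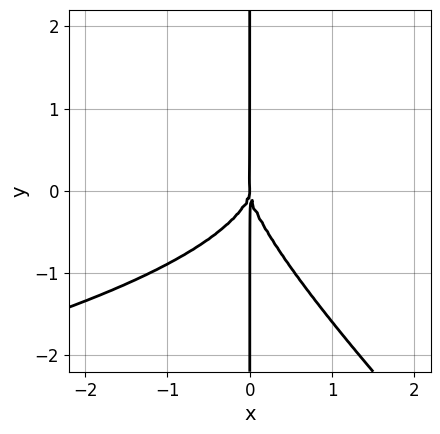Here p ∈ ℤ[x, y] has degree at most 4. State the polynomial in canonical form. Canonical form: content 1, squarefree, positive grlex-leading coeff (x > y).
First, the degree is 4 — the shape is more complex than any degree-3 curve.
Then, against the integer gridlines: it crosses the x-axis at the gridline x = 0; the visible y-axis segment lies entirely on the curve.
Finally, the integer polynomial consistent with all of this is the stated p.

2*x^2*y^2 + 2*x*y^3 + 3*x^3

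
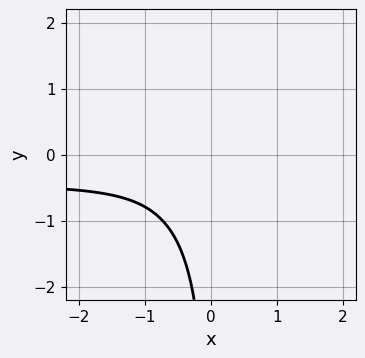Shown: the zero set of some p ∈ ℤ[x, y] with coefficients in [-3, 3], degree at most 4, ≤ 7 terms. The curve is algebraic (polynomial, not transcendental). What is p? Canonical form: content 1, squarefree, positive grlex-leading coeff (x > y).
(a) Degree: the shape is more complex than any degree-2 curve, so deg p = 3.
(b) Reading off the gridlines: no y-intercept at any integer in the box; the curve avoids every integer x-axis point in the box.
(c) Fitting integer coefficients to these (and the overall shape) gives p.

2*x^2*y + x*y^2 + x^2 - x*y + 2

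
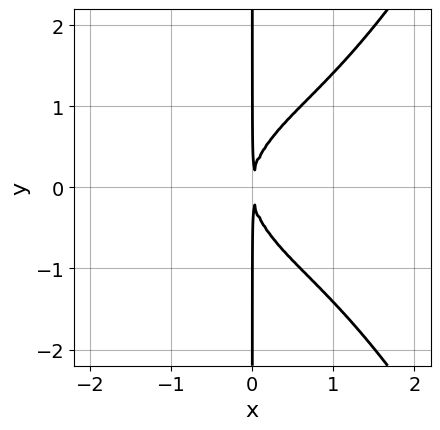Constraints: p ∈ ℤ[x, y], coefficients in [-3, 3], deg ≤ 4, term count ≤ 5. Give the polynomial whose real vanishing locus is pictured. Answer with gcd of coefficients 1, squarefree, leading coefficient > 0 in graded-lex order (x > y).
x^4 - 2*x*y^2 + 3*x^2

deg p = 4.
Symmetries: it's symmetric under y → −y, forcing even powers of y.
From the axis intercepts and sections: every point of the y-axis in the box is on the curve.
The integer polynomial consistent with all of this is the stated p.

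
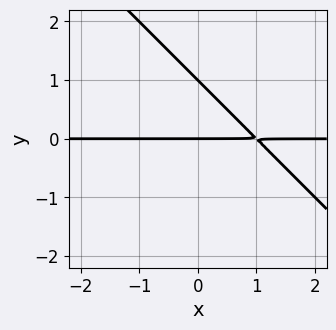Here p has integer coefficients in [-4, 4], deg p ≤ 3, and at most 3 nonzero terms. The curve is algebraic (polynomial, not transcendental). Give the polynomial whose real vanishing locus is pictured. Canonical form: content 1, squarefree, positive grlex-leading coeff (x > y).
x*y + y^2 - y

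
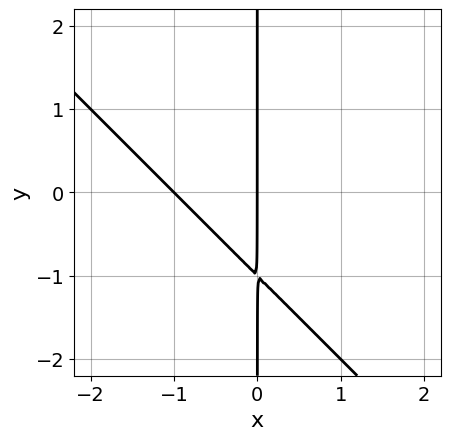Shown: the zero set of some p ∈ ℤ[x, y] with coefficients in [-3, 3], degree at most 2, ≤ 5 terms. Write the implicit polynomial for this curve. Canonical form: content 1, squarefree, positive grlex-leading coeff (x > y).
1. The degree is 2 — no degree-1 curve has this shape.
2. Checking where it meets the axes: the x-axis gridline crossings are at x ∈ {-1, 0}; the visible y-axis segment lies entirely on the curve.
3. Together with the visible shape, these determine p as stated.

x^2 + x*y + x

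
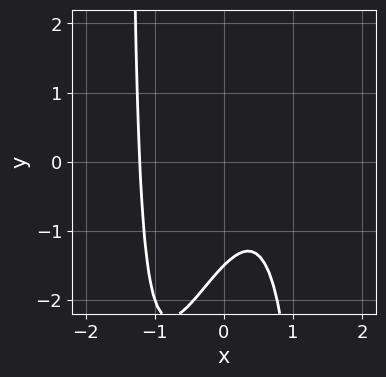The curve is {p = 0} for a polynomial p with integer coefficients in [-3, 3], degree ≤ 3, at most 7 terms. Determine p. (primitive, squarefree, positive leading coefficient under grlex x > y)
3*x^3 - x^2*y - 2*x + 2*y + 3

Degree: a generic line meets the curve in up to 3 points, so deg p = 3.
Putting this together gives p.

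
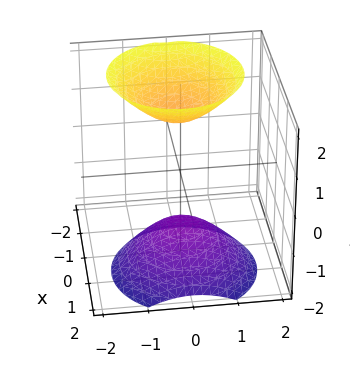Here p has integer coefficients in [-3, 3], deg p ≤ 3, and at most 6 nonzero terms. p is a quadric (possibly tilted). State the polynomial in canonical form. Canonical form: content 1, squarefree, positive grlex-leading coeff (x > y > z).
3*x^2 + 2*x*z + 3*y^2 - 2*z^2 + 3

(a) The picture has 2 separate pieces.
(b) deg p = 2.
(c) Against the integer gridlines: no x-intercept at any integer in the box; it misses every integer gridline on the y-axis.
(d) Putting this together gives p.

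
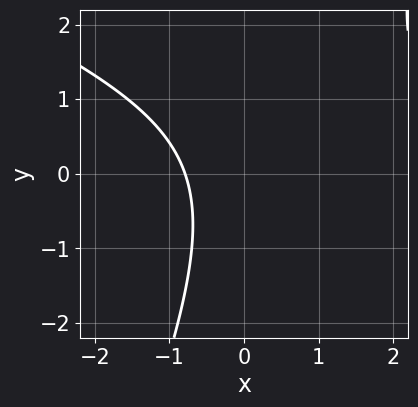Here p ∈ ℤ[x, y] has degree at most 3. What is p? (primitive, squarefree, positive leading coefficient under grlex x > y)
(a) Degree: the shape is more complex than any degree-1 curve, so deg p = 2.
(b) Observable constraints: no y-intercept at any integer in the box.
(c) Solving for integer coefficients yields p as stated.

x^2 + 2*x*y - y^2 - 3*x - 3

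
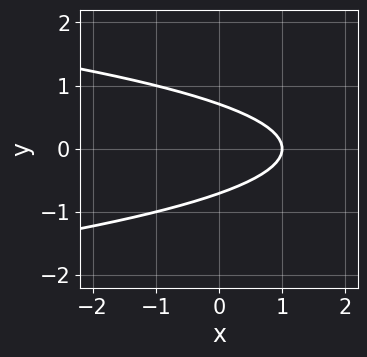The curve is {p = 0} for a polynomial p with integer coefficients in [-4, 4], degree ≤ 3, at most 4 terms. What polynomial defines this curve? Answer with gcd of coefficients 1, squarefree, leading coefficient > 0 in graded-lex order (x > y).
2*y^2 + x - 1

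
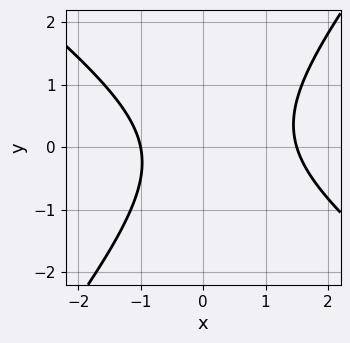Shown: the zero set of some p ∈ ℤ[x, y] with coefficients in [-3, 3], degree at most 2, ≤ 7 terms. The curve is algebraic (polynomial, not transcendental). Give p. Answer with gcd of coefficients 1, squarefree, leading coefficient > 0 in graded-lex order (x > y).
2*x^2 + x*y - 2*y^2 - x - 3

(a) Degree: no degree-1 curve has this shape, so deg p = 2.
(b) Checking where it meets the axes: it misses every integer gridline on the y-axis; it meets the x-axis at x = -1 (among the integer gridlines).
(c) Solving for integer coefficients yields p as stated.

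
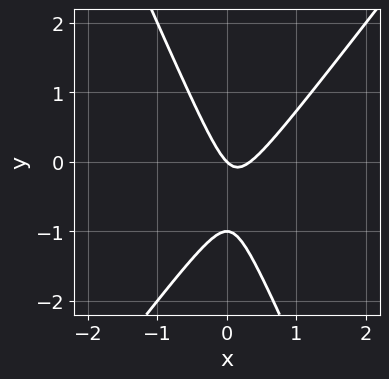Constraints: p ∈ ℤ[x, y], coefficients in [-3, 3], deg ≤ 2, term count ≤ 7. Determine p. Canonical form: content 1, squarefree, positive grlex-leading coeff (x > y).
3*x^2 - x*y - y^2 - x - y

(a) Degree: no degree-1 curve has this shape, so deg p = 2.
(b) From the axis intercepts and sections: it crosses the x-axis at the gridline x = 0; among the integer gridlines, it crosses the y-axis at y ∈ {-1, 0}.
(c) Putting this together gives p.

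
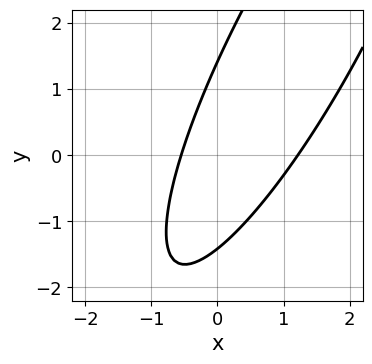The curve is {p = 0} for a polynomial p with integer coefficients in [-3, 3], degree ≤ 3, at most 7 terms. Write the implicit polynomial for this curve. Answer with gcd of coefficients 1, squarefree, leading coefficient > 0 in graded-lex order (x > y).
(a) deg p = 2. A generic line meets the curve in up to 2 points.
(b) Putting this together gives p.

3*x^2 - 3*x*y + y^2 - 2*x - 2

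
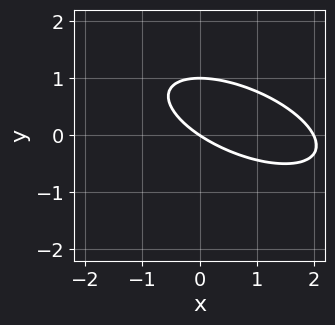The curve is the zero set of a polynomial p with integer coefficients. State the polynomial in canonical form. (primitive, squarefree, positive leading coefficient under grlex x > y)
(a) deg p = 2.
(b) From the visible intercepts: the y-axis gridline crossings are at y ∈ {0, 1}; among the integer gridlines, it crosses the x-axis at x ∈ {0, 2}.
(c) Together with the visible shape, these determine p as stated.

x^2 + 2*x*y + 3*y^2 - 2*x - 3*y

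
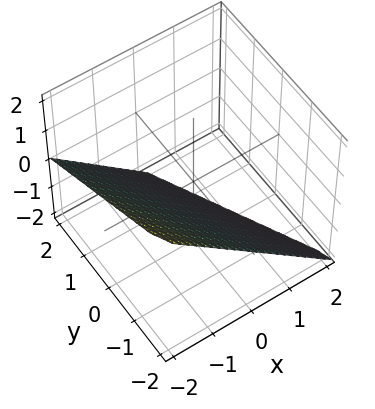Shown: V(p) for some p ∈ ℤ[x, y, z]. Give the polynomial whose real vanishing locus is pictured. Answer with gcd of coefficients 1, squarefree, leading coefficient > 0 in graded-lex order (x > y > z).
2*x + y + 2*z + 2

First, deg p = 1.
Then, from the axis intercepts and sections: one z-axis crossing is at z = -1; it crosses the x-axis at the gridline x = -1.
Finally, solving for integer coefficients yields p as stated.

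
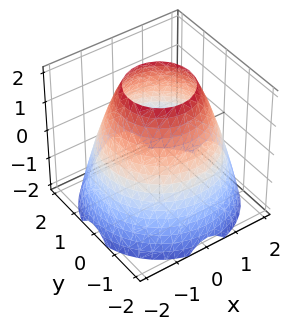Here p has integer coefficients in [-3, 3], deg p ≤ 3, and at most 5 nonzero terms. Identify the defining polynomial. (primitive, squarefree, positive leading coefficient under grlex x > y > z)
1. deg p = 2. A generic line meets the surface in up to 2 points.
2. Symmetries: rotational symmetry about the z-axis ⇒ p depends on x, y only through x² + y².
3. Against the integer gridlines: a circular section at z = 0 has radius between 1 and 2; it misses every integer gridline on the z-axis.
4. Solving for integer coefficients yields p as stated.

x^2 + y^2 + z - 3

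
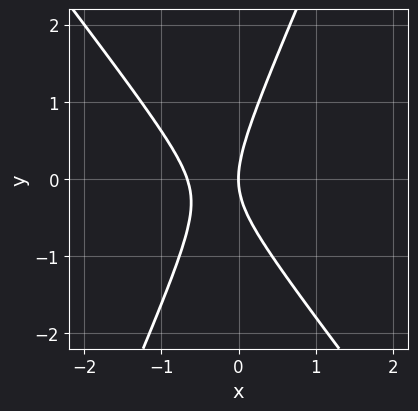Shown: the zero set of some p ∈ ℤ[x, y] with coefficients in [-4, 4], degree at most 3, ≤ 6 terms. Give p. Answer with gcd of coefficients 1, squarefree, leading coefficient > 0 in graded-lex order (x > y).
3*x^2 + x*y - y^2 + 2*x

First, deg p = 2. A generic line meets the curve in up to 2 points.
Then, from the visible intercepts: it meets the x-axis at x = 0 (among the integer gridlines); it meets the y-axis at y = 0 (among the integer gridlines).
Finally, these observations pin down the coefficients.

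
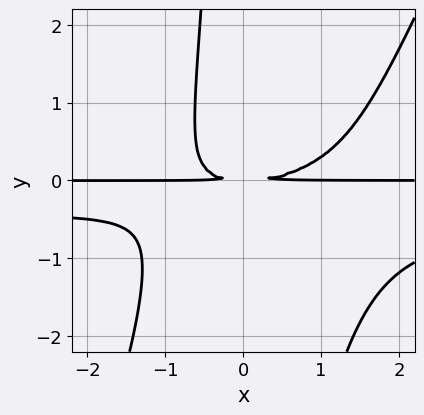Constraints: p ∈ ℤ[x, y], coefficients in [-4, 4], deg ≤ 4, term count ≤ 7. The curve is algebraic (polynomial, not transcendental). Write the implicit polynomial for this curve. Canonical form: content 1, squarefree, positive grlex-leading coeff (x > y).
2*x^2*y^2 - x*y^3 + x^2*y - 2*x*y^2 - 3*y^2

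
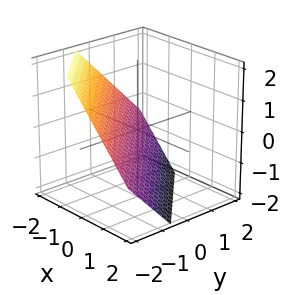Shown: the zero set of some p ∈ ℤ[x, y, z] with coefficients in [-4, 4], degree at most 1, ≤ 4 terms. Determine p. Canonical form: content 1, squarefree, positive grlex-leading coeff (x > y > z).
3*x + 3*y + 3*z + 2

1. The degree is 1 — every cross-section is a straight line — this is a plane.
2. Matching integer coefficients to the picture gives p.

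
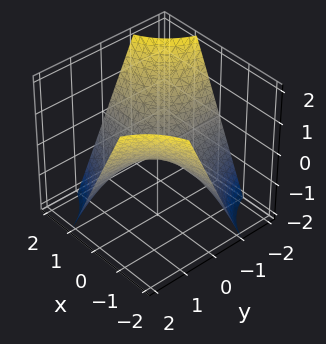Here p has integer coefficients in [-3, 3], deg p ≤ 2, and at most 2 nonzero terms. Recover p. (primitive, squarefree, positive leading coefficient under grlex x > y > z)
The degree is 2 — a saddle surface; a quadric.
From the axis intercepts and sections: one z-axis crossing is at z = 0; the visible x-axis segment lies entirely on the surface; the visible y-axis segment lies entirely on the surface.
The integer polynomial consistent with all of this is the stated p.

x*y + z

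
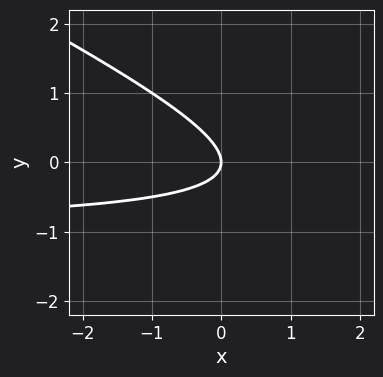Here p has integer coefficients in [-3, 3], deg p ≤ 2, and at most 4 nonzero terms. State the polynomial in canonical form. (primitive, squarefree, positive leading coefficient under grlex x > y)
Degree: no degree-1 curve has this shape, so deg p = 2.
Against the integer gridlines: it meets the x-axis at x = 0 (among the integer gridlines); it crosses the y-axis at the gridline y = 0.
Putting this together gives p.

x*y + 2*y^2 + x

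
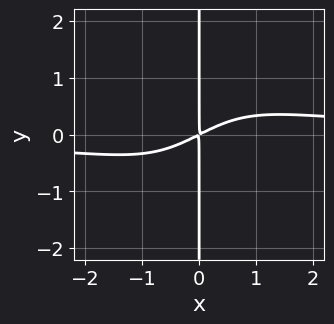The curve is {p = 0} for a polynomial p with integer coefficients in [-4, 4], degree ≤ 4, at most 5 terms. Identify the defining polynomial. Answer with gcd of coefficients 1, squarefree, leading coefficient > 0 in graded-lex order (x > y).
x^3*y - x^2 + 2*x*y

(a) The degree is 4 — the shape is more complex than any degree-3 curve.
(b) From the axis intercepts and sections: every point of the y-axis in the box is on the curve.
(c) Putting this together gives p.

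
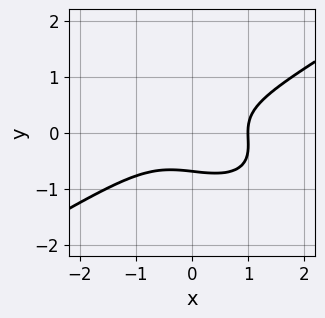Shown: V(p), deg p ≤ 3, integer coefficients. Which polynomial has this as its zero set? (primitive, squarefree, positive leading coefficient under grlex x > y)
(a) The degree is 3 — a generic line meets the curve in up to 3 points.
(b) Against the integer gridlines: one x-axis crossing is at x = 1.
(c) Solving for integer coefficients yields p as stated.

x^3 - x*y^2 - 3*y^3 - 1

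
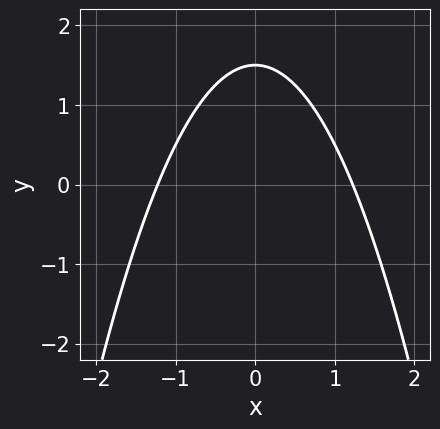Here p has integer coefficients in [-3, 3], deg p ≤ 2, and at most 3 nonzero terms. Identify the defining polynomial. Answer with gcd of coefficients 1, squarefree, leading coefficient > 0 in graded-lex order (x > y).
2*x^2 + 2*y - 3

First, the degree is 2 — a generic line meets the curve in up to 2 points.
Next, symmetries: mirror symmetry x ↦ −x ⇒ only even powers of x.
Finally, these observations pin down the coefficients.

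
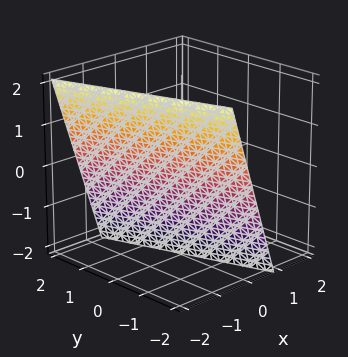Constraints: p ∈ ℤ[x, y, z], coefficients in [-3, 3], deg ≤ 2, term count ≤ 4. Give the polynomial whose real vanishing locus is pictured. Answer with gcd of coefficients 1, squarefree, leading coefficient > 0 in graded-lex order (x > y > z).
deg p = 1. The surface is flat (a plane).
Against the integer gridlines: one z-axis crossing is at z = -2; it crosses the y-axis at the gridline y = -2.
Putting this together gives p.

3*x + y + z + 2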